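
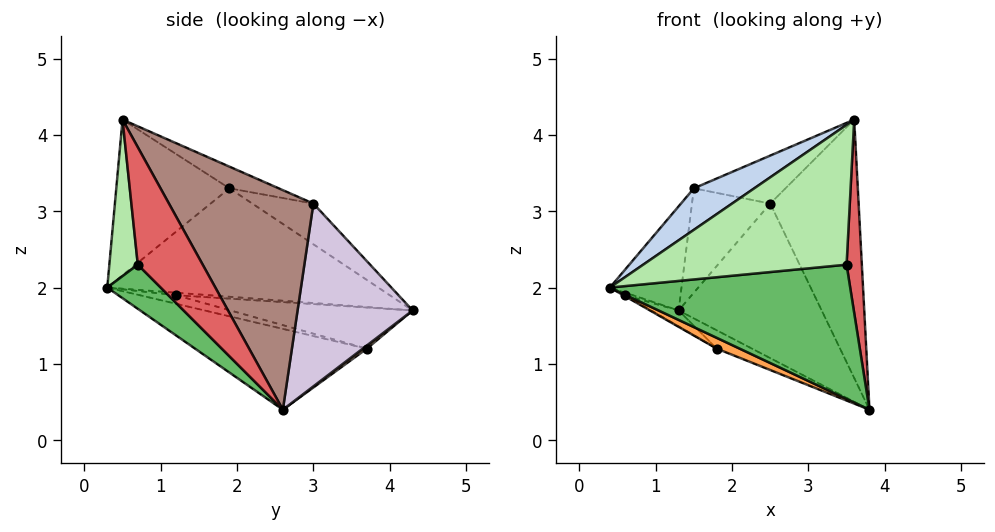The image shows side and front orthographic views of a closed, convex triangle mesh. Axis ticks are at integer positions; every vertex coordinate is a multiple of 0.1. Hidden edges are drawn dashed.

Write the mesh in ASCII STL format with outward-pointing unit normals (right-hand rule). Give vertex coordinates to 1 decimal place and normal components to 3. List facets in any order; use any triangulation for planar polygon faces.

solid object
 facet normal -0.863 0.228 0.450
  outer loop
   vertex 1.5 1.9 3.3
   vertex 1.3 4.3 1.7
   vertex 0.4 0.3 2.0
  endloop
 endfacet
 facet normal -0.531 -0.284 0.798
  outer loop
   vertex 1.5 1.9 3.3
   vertex 0.4 0.3 2.0
   vertex 3.6 0.5 4.2
  endloop
 endfacet
 facet normal -0.396 -0.053 -0.917
  outer loop
   vertex 1.8 3.7 1.2
   vertex 3.8 2.6 0.4
   vertex 0.4 0.3 2.0
  endloop
 endfacet
 facet normal 0.079 0.676 -0.733
  outer loop
   vertex 1.8 3.7 1.2
   vertex 1.3 4.3 1.7
   vertex 3.8 2.6 0.4
  endloop
 endfacet
 facet normal 0.158 -0.711 -0.686
  outer loop
   vertex 3.5 0.7 2.3
   vertex 0.4 0.3 2.0
   vertex 3.8 2.6 0.4
  endloop
 endfacet
 facet normal 0.138 -0.984 -0.111
  outer loop
   vertex 3.5 0.7 2.3
   vertex 3.6 0.5 4.2
   vertex 0.4 0.3 2.0
  endloop
 endfacet
 facet normal 0.971 -0.228 -0.075
  outer loop
   vertex 3.5 0.7 2.3
   vertex 3.8 2.6 0.4
   vertex 3.6 0.5 4.2
  endloop
 endfacet
 facet normal -0.383 0.490 0.783
  outer loop
   vertex 2.5 3.0 3.1
   vertex 1.3 4.3 1.7
   vertex 1.5 1.9 3.3
  endloop
 endfacet
 facet normal -0.177 0.330 0.927
  outer loop
   vertex 2.5 3.0 3.1
   vertex 1.5 1.9 3.3
   vertex 3.6 0.5 4.2
  endloop
 endfacet
 facet normal 0.616 0.766 0.183
  outer loop
   vertex 2.5 3.0 3.1
   vertex 3.8 2.6 0.4
   vertex 1.3 4.3 1.7
  endloop
 endfacet
 facet normal 0.809 0.495 0.316
  outer loop
   vertex 2.5 3.0 3.1
   vertex 3.6 0.5 4.2
   vertex 3.8 2.6 0.4
  endloop
 endfacet
 facet normal -0.972 0.224 0.075
  outer loop
   vertex 0.6 1.2 1.9
   vertex 0.4 0.3 2.0
   vertex 1.3 4.3 1.7
  endloop
 endfacet
 facet normal -0.548 0.029 -0.836
  outer loop
   vertex 0.6 1.2 1.9
   vertex 1.8 3.7 1.2
   vertex 0.4 0.3 2.0
  endloop
 endfacet
 facet normal -0.644 0.096 -0.759
  outer loop
   vertex 0.6 1.2 1.9
   vertex 1.3 4.3 1.7
   vertex 1.8 3.7 1.2
  endloop
 endfacet
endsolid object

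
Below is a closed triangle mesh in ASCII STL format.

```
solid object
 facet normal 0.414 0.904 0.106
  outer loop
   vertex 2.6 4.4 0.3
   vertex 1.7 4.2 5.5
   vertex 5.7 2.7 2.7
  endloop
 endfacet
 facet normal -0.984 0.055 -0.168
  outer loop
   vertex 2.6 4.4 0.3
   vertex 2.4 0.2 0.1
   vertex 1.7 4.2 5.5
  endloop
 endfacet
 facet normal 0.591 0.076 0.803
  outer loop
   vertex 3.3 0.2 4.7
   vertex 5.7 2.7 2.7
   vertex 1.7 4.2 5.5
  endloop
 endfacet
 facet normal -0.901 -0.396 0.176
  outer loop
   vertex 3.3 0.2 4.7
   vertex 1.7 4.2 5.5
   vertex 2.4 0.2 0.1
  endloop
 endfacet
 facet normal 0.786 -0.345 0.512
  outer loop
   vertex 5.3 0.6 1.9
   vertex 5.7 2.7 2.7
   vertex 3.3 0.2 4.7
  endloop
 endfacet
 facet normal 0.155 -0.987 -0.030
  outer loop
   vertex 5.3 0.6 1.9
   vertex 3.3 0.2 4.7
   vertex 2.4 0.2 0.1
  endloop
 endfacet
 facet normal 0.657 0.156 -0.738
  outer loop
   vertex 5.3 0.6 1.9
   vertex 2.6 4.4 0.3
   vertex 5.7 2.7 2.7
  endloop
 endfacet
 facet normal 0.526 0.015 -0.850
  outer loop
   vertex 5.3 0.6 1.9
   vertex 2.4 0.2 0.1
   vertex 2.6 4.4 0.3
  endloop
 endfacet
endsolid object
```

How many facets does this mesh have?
8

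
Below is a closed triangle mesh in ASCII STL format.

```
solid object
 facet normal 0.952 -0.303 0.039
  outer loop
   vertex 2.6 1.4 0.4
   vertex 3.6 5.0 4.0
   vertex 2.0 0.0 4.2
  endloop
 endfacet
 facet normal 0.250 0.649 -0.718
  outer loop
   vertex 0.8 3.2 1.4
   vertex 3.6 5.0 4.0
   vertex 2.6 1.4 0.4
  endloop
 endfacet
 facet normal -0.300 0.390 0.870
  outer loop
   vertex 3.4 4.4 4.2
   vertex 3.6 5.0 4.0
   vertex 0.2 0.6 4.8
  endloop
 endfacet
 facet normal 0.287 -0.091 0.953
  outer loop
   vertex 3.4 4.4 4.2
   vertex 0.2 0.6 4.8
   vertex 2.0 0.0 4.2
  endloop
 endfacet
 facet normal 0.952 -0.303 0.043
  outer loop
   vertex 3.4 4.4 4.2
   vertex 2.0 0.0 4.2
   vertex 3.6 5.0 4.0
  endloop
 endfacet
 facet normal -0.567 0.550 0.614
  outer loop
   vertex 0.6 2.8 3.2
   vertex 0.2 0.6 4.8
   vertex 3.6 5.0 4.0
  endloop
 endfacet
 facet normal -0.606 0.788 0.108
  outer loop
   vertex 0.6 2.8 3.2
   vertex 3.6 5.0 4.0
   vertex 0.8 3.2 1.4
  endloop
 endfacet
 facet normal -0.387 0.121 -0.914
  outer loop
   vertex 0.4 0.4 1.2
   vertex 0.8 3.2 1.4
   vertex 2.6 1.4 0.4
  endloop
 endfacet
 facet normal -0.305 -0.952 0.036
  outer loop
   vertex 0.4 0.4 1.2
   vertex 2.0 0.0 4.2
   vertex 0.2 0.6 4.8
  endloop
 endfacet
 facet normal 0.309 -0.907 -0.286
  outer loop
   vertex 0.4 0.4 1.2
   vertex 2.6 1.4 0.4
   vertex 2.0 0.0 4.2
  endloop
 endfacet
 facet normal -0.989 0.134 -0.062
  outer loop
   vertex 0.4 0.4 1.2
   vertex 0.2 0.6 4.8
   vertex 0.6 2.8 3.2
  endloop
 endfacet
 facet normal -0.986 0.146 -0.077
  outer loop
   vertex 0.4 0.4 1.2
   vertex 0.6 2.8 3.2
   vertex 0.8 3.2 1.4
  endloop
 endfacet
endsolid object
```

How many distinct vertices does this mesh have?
8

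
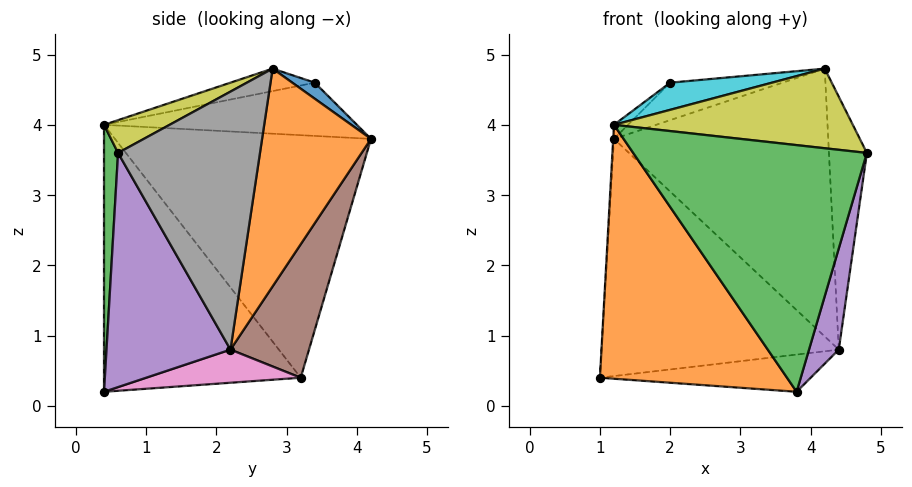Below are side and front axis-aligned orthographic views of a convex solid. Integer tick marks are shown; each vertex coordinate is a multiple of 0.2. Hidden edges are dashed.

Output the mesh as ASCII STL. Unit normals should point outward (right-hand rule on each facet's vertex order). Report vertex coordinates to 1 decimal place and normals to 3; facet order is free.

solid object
 facet normal -0.998 0.003 0.058
  outer loop
   vertex 1.2 4.2 3.8
   vertex 1.0 3.2 0.4
   vertex 1.2 0.4 4.0
  endloop
 endfacet
 facet normal -0.649 -0.617 -0.444
  outer loop
   vertex 3.8 0.4 0.2
   vertex 1.2 0.4 4.0
   vertex 1.0 3.2 0.4
  endloop
 endfacet
 facet normal 0.060 -0.997 0.041
  outer loop
   vertex 3.8 0.4 0.2
   vertex 4.8 0.6 3.6
   vertex 1.2 0.4 4.0
  endloop
 endfacet
 facet normal -0.687 0.038 0.725
  outer loop
   vertex 2.0 3.4 4.6
   vertex 1.2 4.2 3.8
   vertex 1.2 0.4 4.0
  endloop
 endfacet
 facet normal 0.938 -0.225 -0.263
  outer loop
   vertex 4.4 2.2 0.8
   vertex 4.8 0.6 3.6
   vertex 3.8 0.4 0.2
  endloop
 endfacet
 facet normal 0.301 0.910 -0.285
  outer loop
   vertex 4.4 2.2 0.8
   vertex 1.0 3.2 0.4
   vertex 1.2 4.2 3.8
  endloop
 endfacet
 facet normal 0.186 0.254 -0.949
  outer loop
   vertex 4.4 2.2 0.8
   vertex 3.8 0.4 0.2
   vertex 1.0 3.2 0.4
  endloop
 endfacet
 facet normal 0.966 0.258 0.010
  outer loop
   vertex 4.2 2.8 4.8
   vertex 4.8 0.6 3.6
   vertex 4.4 2.2 0.8
  endloop
 endfacet
 facet normal 0.123 -0.449 0.885
  outer loop
   vertex 4.2 2.8 4.8
   vertex 1.2 0.4 4.0
   vertex 4.8 0.6 3.6
  endloop
 endfacet
 facet normal -0.133 -0.160 0.978
  outer loop
   vertex 4.2 2.8 4.8
   vertex 2.0 3.4 4.6
   vertex 1.2 0.4 4.0
  endloop
 endfacet
 facet normal 0.154 0.772 0.617
  outer loop
   vertex 4.2 2.8 4.8
   vertex 1.2 4.2 3.8
   vertex 2.0 3.4 4.6
  endloop
 endfacet
 facet normal 0.450 0.886 -0.110
  outer loop
   vertex 4.2 2.8 4.8
   vertex 4.4 2.2 0.8
   vertex 1.2 4.2 3.8
  endloop
 endfacet
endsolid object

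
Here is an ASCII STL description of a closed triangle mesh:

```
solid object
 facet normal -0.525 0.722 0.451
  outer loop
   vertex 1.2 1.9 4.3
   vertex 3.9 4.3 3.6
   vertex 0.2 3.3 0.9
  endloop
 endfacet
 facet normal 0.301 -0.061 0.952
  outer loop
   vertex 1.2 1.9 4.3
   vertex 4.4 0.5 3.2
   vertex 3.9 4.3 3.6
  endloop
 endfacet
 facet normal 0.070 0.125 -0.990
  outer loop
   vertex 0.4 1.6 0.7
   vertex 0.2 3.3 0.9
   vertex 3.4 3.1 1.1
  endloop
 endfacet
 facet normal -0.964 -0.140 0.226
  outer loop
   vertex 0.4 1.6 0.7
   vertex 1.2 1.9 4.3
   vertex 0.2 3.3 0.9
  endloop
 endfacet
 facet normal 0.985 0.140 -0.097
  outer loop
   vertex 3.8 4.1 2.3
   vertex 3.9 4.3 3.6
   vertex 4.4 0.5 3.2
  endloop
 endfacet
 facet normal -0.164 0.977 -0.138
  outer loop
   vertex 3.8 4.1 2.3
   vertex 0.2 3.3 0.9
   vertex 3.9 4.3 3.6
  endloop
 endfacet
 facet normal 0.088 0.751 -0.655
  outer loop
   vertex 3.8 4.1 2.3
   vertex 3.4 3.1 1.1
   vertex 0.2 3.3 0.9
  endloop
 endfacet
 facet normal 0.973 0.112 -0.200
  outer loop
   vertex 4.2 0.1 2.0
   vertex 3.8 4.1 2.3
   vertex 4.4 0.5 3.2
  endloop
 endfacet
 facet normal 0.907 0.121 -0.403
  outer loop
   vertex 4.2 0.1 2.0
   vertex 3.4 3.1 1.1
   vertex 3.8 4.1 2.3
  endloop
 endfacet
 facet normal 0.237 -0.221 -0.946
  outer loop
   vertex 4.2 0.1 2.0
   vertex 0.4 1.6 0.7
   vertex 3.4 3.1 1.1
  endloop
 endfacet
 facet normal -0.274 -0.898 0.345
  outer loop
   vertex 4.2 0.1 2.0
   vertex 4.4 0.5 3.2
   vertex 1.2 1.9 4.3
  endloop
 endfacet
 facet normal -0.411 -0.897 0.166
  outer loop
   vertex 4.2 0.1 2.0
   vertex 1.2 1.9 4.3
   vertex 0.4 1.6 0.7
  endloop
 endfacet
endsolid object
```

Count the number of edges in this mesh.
18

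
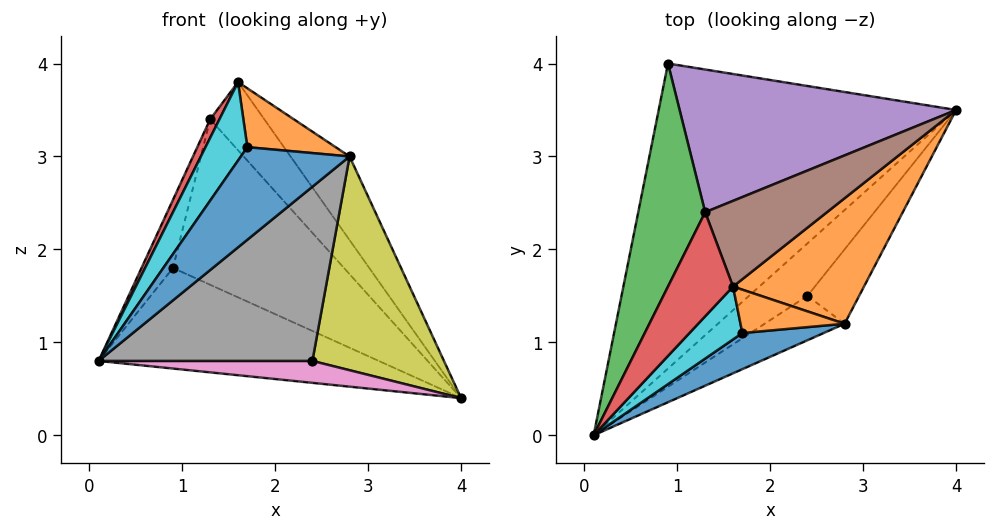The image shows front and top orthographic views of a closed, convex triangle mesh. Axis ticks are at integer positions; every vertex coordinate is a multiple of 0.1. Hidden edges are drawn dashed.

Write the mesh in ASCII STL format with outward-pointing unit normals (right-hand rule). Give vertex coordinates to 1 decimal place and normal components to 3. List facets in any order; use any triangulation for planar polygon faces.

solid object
 facet normal -0.354 0.293 -0.888
  outer loop
   vertex 0.9 4.0 1.8
   vertex 4.0 3.5 0.4
   vertex 0.1 0.0 0.8
  endloop
 endfacet
 facet normal 0.595 0.446 0.669
  outer loop
   vertex 2.8 1.2 3.0
   vertex 4.0 3.5 0.4
   vertex 1.6 1.6 3.8
  endloop
 endfacet
 facet normal -0.936 0.103 0.337
  outer loop
   vertex 1.3 2.4 3.4
   vertex 0.9 4.0 1.8
   vertex 0.1 0.0 0.8
  endloop
 endfacet
 facet normal -0.872 -0.086 0.482
  outer loop
   vertex 1.3 2.4 3.4
   vertex 0.1 0.0 0.8
   vertex 1.6 1.6 3.8
  endloop
 endfacet
 facet normal 0.385 0.699 0.603
  outer loop
   vertex 1.3 2.4 3.4
   vertex 4.0 3.5 0.4
   vertex 0.9 4.0 1.8
  endloop
 endfacet
 facet normal 0.525 0.530 0.666
  outer loop
   vertex 1.3 2.4 3.4
   vertex 1.6 1.6 3.8
   vertex 4.0 3.5 0.4
  endloop
 endfacet
 facet normal 0.244 -0.374 -0.895
  outer loop
   vertex 2.4 1.5 0.8
   vertex 0.1 0.0 0.8
   vertex 4.0 3.5 0.4
  endloop
 endfacet
 facet normal 0.534 -0.819 -0.209
  outer loop
   vertex 2.4 1.5 0.8
   vertex 2.8 1.2 3.0
   vertex 0.1 0.0 0.8
  endloop
 endfacet
 facet normal 0.739 -0.636 -0.221
  outer loop
   vertex 2.4 1.5 0.8
   vertex 4.0 3.5 0.4
   vertex 2.8 1.2 3.0
  endloop
 endfacet
 facet normal -0.227 -0.808 0.544
  outer loop
   vertex 1.7 1.1 3.1
   vertex 1.6 1.6 3.8
   vertex 0.1 0.0 0.8
  endloop
 endfacet
 facet normal 0.117 -0.925 0.361
  outer loop
   vertex 1.7 1.1 3.1
   vertex 0.1 0.0 0.8
   vertex 2.8 1.2 3.0
  endloop
 endfacet
 facet normal 0.126 -0.799 0.588
  outer loop
   vertex 1.7 1.1 3.1
   vertex 2.8 1.2 3.0
   vertex 1.6 1.6 3.8
  endloop
 endfacet
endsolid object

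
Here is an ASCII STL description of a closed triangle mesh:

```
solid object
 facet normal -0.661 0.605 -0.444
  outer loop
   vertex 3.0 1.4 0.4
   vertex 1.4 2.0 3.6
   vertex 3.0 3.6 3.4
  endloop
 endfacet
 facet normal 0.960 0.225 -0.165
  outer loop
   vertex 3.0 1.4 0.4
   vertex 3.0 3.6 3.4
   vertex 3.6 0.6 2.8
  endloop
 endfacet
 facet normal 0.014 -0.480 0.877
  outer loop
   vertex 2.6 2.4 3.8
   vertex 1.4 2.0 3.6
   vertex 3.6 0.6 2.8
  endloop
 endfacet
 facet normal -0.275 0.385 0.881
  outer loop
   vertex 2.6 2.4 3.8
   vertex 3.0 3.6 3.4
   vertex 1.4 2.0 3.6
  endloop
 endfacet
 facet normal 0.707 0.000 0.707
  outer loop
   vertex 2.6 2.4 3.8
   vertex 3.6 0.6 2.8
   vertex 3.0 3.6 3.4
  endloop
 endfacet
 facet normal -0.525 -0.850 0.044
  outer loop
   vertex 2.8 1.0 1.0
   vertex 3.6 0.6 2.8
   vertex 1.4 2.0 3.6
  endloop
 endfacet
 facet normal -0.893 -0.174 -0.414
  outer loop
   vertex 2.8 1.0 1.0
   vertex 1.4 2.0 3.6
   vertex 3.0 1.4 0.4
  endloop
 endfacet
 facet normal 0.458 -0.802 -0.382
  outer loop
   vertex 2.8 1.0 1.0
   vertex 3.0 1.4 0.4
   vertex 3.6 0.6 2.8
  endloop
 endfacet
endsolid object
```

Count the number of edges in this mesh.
12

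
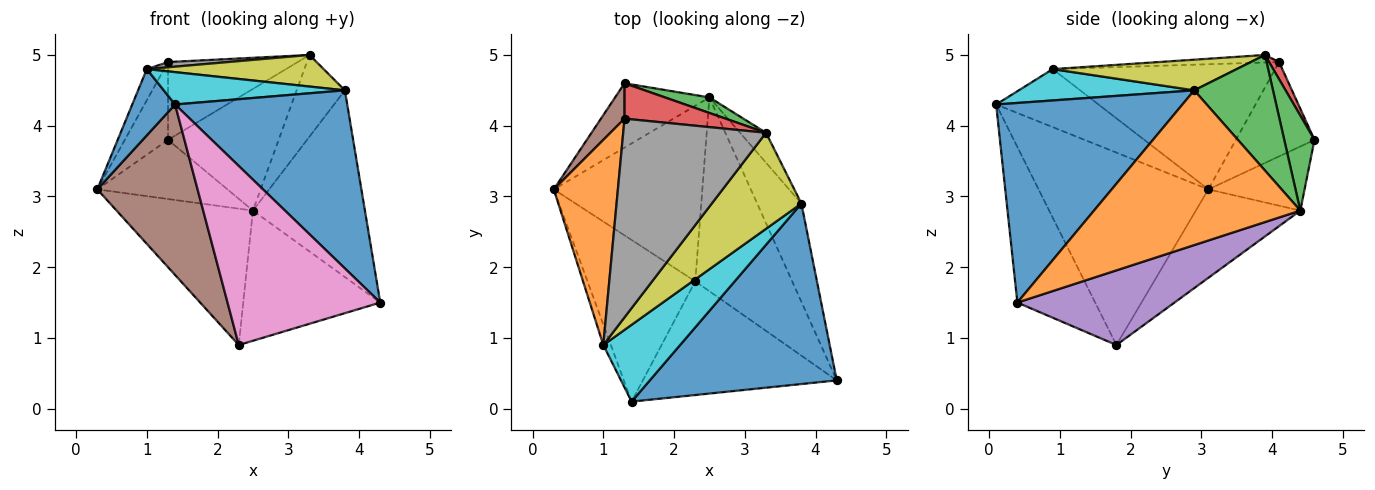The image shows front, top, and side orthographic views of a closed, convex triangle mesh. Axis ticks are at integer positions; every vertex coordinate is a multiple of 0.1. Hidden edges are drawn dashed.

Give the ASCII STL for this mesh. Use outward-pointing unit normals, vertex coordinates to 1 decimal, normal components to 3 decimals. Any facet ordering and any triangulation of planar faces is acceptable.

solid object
 facet normal 0.605 -0.559 0.567
  outer loop
   vertex 3.8 2.9 4.5
   vertex 1.4 0.1 4.3
   vertex 4.3 0.4 1.5
  endloop
 endfacet
 facet normal 0.852 0.463 -0.244
  outer loop
   vertex 3.8 2.9 4.5
   vertex 4.3 0.4 1.5
   vertex 2.5 4.4 2.8
  endloop
 endfacet
 facet normal 0.838 0.513 -0.188
  outer loop
   vertex 3.8 2.9 4.5
   vertex 2.5 4.4 2.8
   vertex 3.3 3.9 5.0
  endloop
 endfacet
 facet normal -0.425 0.555 -0.715
  outer loop
   vertex 2.3 1.8 0.9
   vertex 0.3 3.1 3.1
   vertex 2.5 4.4 2.8
  endloop
 endfacet
 facet normal 0.539 0.470 -0.699
  outer loop
   vertex 2.3 1.8 0.9
   vertex 2.5 4.4 2.8
   vertex 4.3 0.4 1.5
  endloop
 endfacet
 facet normal -0.776 -0.458 -0.434
  outer loop
   vertex 2.3 1.8 0.9
   vertex 1.4 0.1 4.3
   vertex 0.3 3.1 3.1
  endloop
 endfacet
 facet normal -0.395 -0.776 -0.492
  outer loop
   vertex 2.3 1.8 0.9
   vertex 4.3 0.4 1.5
   vertex 1.4 0.1 4.3
  endloop
 endfacet
 facet normal -0.053 -0.026 0.998
  outer loop
   vertex 1.0 0.9 4.8
   vertex 3.3 3.9 5.0
   vertex 1.3 4.1 4.9
  endloop
 endfacet
 facet normal 0.309 -0.297 0.903
  outer loop
   vertex 1.0 0.9 4.8
   vertex 3.8 2.9 4.5
   vertex 3.3 3.9 5.0
  endloop
 endfacet
 facet normal 0.352 -0.363 0.863
  outer loop
   vertex 1.0 0.9 4.8
   vertex 1.4 0.1 4.3
   vertex 3.8 2.9 4.5
  endloop
 endfacet
 facet normal -0.916 -0.383 -0.119
  outer loop
   vertex 1.0 0.9 4.8
   vertex 0.3 3.1 3.1
   vertex 1.4 0.1 4.3
  endloop
 endfacet
 facet normal -0.888 0.069 0.455
  outer loop
   vertex 1.0 0.9 4.8
   vertex 1.3 4.1 4.9
   vertex 0.3 3.1 3.1
  endloop
 endfacet
 facet normal 0.262 0.957 0.122
  outer loop
   vertex 1.3 4.6 3.8
   vertex 3.3 3.9 5.0
   vertex 2.5 4.4 2.8
  endloop
 endfacet
 facet normal 0.070 0.908 0.413
  outer loop
   vertex 1.3 4.6 3.8
   vertex 1.3 4.1 4.9
   vertex 3.3 3.9 5.0
  endloop
 endfacet
 facet normal -0.448 0.605 -0.658
  outer loop
   vertex 1.3 4.6 3.8
   vertex 2.5 4.4 2.8
   vertex 0.3 3.1 3.1
  endloop
 endfacet
 facet normal -0.856 0.471 0.214
  outer loop
   vertex 1.3 4.6 3.8
   vertex 0.3 3.1 3.1
   vertex 1.3 4.1 4.9
  endloop
 endfacet
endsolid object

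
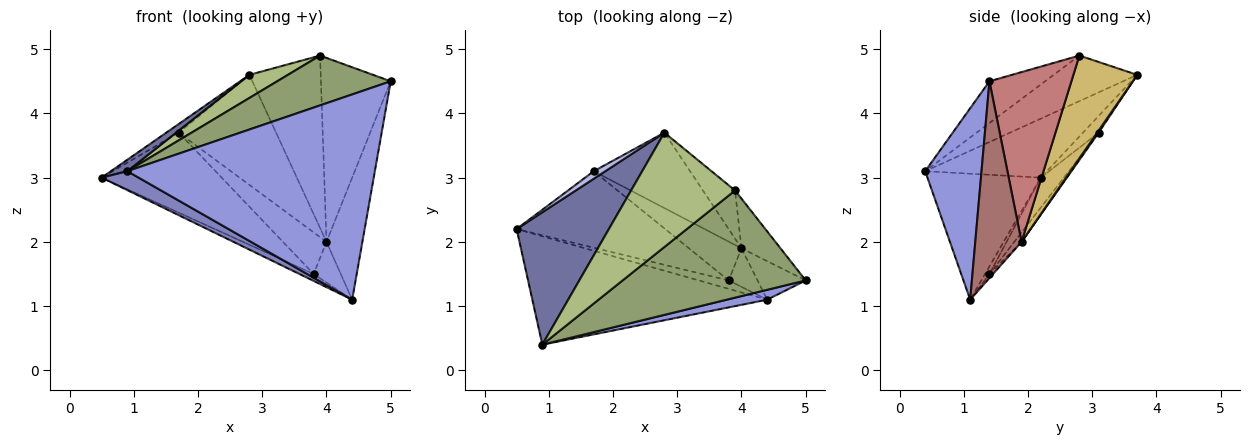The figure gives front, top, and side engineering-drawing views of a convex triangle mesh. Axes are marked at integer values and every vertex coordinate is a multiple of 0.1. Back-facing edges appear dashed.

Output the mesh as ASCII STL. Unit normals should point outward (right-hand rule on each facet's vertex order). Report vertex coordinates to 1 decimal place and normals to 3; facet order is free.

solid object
 facet normal -0.537 -0.073 0.840
  outer loop
   vertex 0.9 0.4 3.1
   vertex 2.8 3.7 4.6
   vertex 0.5 2.2 3.0
  endloop
 endfacet
 facet normal -0.467 -0.152 -0.871
  outer loop
   vertex 0.9 0.4 3.1
   vertex 0.5 2.2 3.0
   vertex 4.4 1.1 1.1
  endloop
 endfacet
 facet normal 0.222 -0.974 0.047
  outer loop
   vertex 0.9 0.4 3.1
   vertex 4.4 1.1 1.1
   vertex 5.0 1.4 4.5
  endloop
 endfacet
 facet normal -0.688 0.547 0.476
  outer loop
   vertex 1.7 3.1 3.7
   vertex 0.5 2.2 3.0
   vertex 2.8 3.7 4.6
  endloop
 endfacet
 facet normal -0.203 -0.413 0.888
  outer loop
   vertex 3.9 2.8 4.9
   vertex 0.9 0.4 3.1
   vertex 5.0 1.4 4.5
  endloop
 endfacet
 facet normal -0.395 -0.182 0.901
  outer loop
   vertex 3.9 2.8 4.9
   vertex 2.8 3.7 4.6
   vertex 0.9 0.4 3.1
  endloop
 endfacet
 facet normal -0.193 0.624 -0.757
  outer loop
   vertex 3.8 1.4 1.5
   vertex 4.4 1.1 1.1
   vertex 0.5 2.2 3.0
  endloop
 endfacet
 facet normal -0.138 0.716 -0.685
  outer loop
   vertex 3.8 1.4 1.5
   vertex 0.5 2.2 3.0
   vertex 1.7 3.1 3.7
  endloop
 endfacet
 facet normal 0.013 0.825 -0.565
  outer loop
   vertex 4.0 1.9 2.0
   vertex 1.7 3.1 3.7
   vertex 2.8 3.7 4.6
  endloop
 endfacet
 facet normal 0.653 0.730 -0.204
  outer loop
   vertex 4.0 1.9 2.0
   vertex 2.8 3.7 4.6
   vertex 3.9 2.8 4.9
  endloop
 endfacet
 facet normal -0.095 0.723 -0.685
  outer loop
   vertex 4.0 1.9 2.0
   vertex 4.4 1.1 1.1
   vertex 3.8 1.4 1.5
  endloop
 endfacet
 facet normal -0.122 0.726 -0.677
  outer loop
   vertex 4.0 1.9 2.0
   vertex 3.8 1.4 1.5
   vertex 1.7 3.1 3.7
  endloop
 endfacet
 facet normal 0.776 0.602 -0.190
  outer loop
   vertex 4.0 1.9 2.0
   vertex 5.0 1.4 4.5
   vertex 4.4 1.1 1.1
  endloop
 endfacet
 facet normal 0.750 0.639 -0.172
  outer loop
   vertex 4.0 1.9 2.0
   vertex 3.9 2.8 4.9
   vertex 5.0 1.4 4.5
  endloop
 endfacet
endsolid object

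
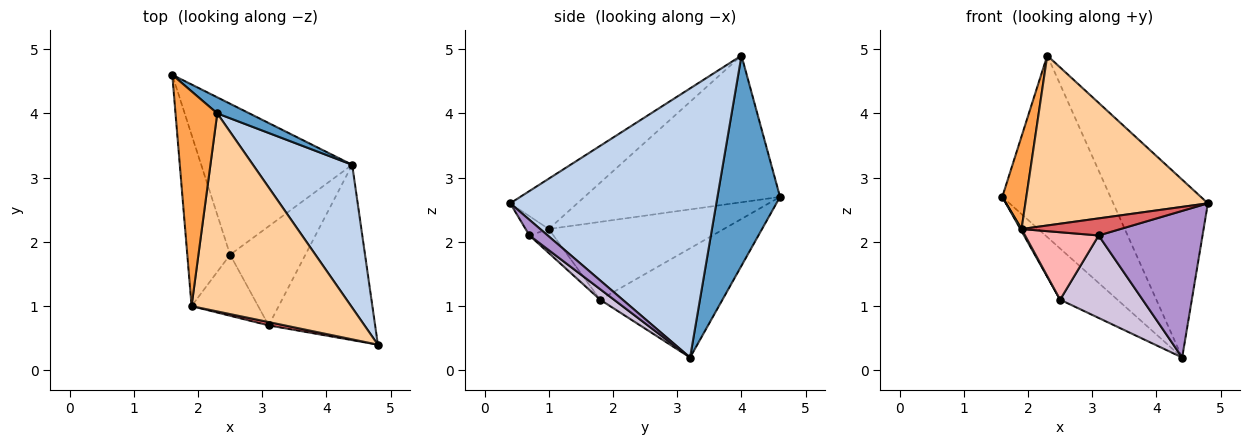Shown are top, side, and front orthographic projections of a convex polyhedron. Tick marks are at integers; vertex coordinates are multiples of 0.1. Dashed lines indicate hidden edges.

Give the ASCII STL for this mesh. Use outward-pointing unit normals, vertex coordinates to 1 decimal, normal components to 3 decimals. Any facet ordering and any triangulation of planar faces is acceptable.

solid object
 facet normal 0.500 0.863 0.076
  outer loop
   vertex 2.3 4.0 4.9
   vertex 4.4 3.2 0.2
   vertex 1.6 4.6 2.7
  endloop
 endfacet
 facet normal 0.862 0.395 0.318
  outer loop
   vertex 2.3 4.0 4.9
   vertex 4.8 0.4 2.6
   vertex 4.4 3.2 0.2
  endloop
 endfacet
 facet normal -0.955 -0.117 0.272
  outer loop
   vertex 1.9 1.0 2.2
   vertex 2.3 4.0 4.9
   vertex 1.6 4.6 2.7
  endloop
 endfacet
 facet normal -0.233 -0.633 0.738
  outer loop
   vertex 1.9 1.0 2.2
   vertex 4.8 0.4 2.6
   vertex 2.3 4.0 4.9
  endloop
 endfacet
 facet normal -0.565 0.265 -0.781
  outer loop
   vertex 2.5 1.8 1.1
   vertex 1.6 4.6 2.7
   vertex 4.4 3.2 0.2
  endloop
 endfacet
 facet normal -0.876 -0.006 -0.482
  outer loop
   vertex 2.5 1.8 1.1
   vertex 1.9 1.0 2.2
   vertex 1.6 4.6 2.7
  endloop
 endfacet
 facet normal -0.224 -0.957 0.186
  outer loop
   vertex 3.1 0.7 2.1
   vertex 4.8 0.4 2.6
   vertex 1.9 1.0 2.2
  endloop
 endfacet
 facet normal -0.235 -0.721 -0.652
  outer loop
   vertex 3.1 0.7 2.1
   vertex 1.9 1.0 2.2
   vertex 2.5 1.8 1.1
  endloop
 endfacet
 facet normal 0.112 -0.637 -0.762
  outer loop
   vertex 3.1 0.7 2.1
   vertex 4.4 3.2 0.2
   vertex 4.8 0.4 2.6
  endloop
 endfacet
 facet normal 0.107 -0.636 -0.764
  outer loop
   vertex 3.1 0.7 2.1
   vertex 2.5 1.8 1.1
   vertex 4.4 3.2 0.2
  endloop
 endfacet
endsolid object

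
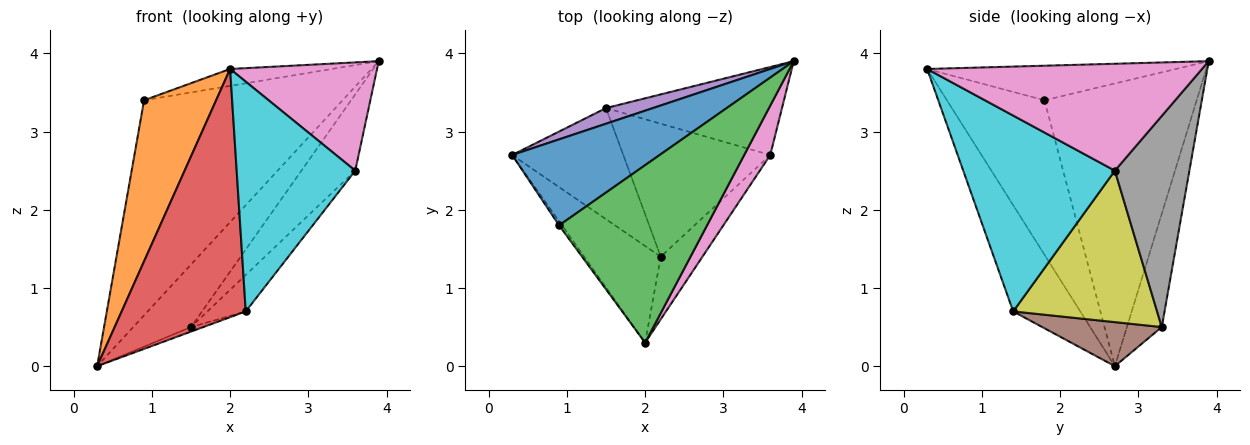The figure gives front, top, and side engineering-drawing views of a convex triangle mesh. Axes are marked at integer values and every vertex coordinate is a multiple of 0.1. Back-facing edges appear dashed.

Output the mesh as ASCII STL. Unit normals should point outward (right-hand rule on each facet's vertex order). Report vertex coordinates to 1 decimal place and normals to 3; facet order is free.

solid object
 facet normal -0.580 0.756 0.303
  outer loop
   vertex 0.9 1.8 3.4
   vertex 3.9 3.9 3.9
   vertex 0.3 2.7 0.0
  endloop
 endfacet
 facet normal -0.804 -0.594 -0.015
  outer loop
   vertex 0.9 1.8 3.4
   vertex 0.3 2.7 0.0
   vertex 2.0 0.3 3.8
  endloop
 endfacet
 facet normal -0.226 0.093 0.970
  outer loop
   vertex 0.9 1.8 3.4
   vertex 2.0 0.3 3.8
   vertex 3.9 3.9 3.9
  endloop
 endfacet
 facet normal -0.450 -0.832 -0.324
  outer loop
   vertex 2.2 1.4 0.7
   vertex 2.0 0.3 3.8
   vertex 0.3 2.7 0.0
  endloop
 endfacet
 facet normal -0.506 0.837 0.209
  outer loop
   vertex 1.5 3.3 0.5
   vertex 0.3 2.7 0.0
   vertex 3.9 3.9 3.9
  endloop
 endfacet
 facet normal 0.368 0.038 -0.929
  outer loop
   vertex 1.5 3.3 0.5
   vertex 2.2 1.4 0.7
   vertex 0.3 2.7 0.0
  endloop
 endfacet
 facet normal 0.862 -0.461 0.210
  outer loop
   vertex 3.6 2.7 2.5
   vertex 3.9 3.9 3.9
   vertex 2.0 0.3 3.8
  endloop
 endfacet
 facet normal 0.672 0.485 -0.560
  outer loop
   vertex 3.6 2.7 2.5
   vertex 1.5 3.3 0.5
   vertex 3.9 3.9 3.9
  endloop
 endfacet
 facet normal 0.705 0.188 -0.684
  outer loop
   vertex 3.6 2.7 2.5
   vertex 2.2 1.4 0.7
   vertex 1.5 3.3 0.5
  endloop
 endfacet
 facet normal 0.777 -0.608 -0.165
  outer loop
   vertex 3.6 2.7 2.5
   vertex 2.0 0.3 3.8
   vertex 2.2 1.4 0.7
  endloop
 endfacet
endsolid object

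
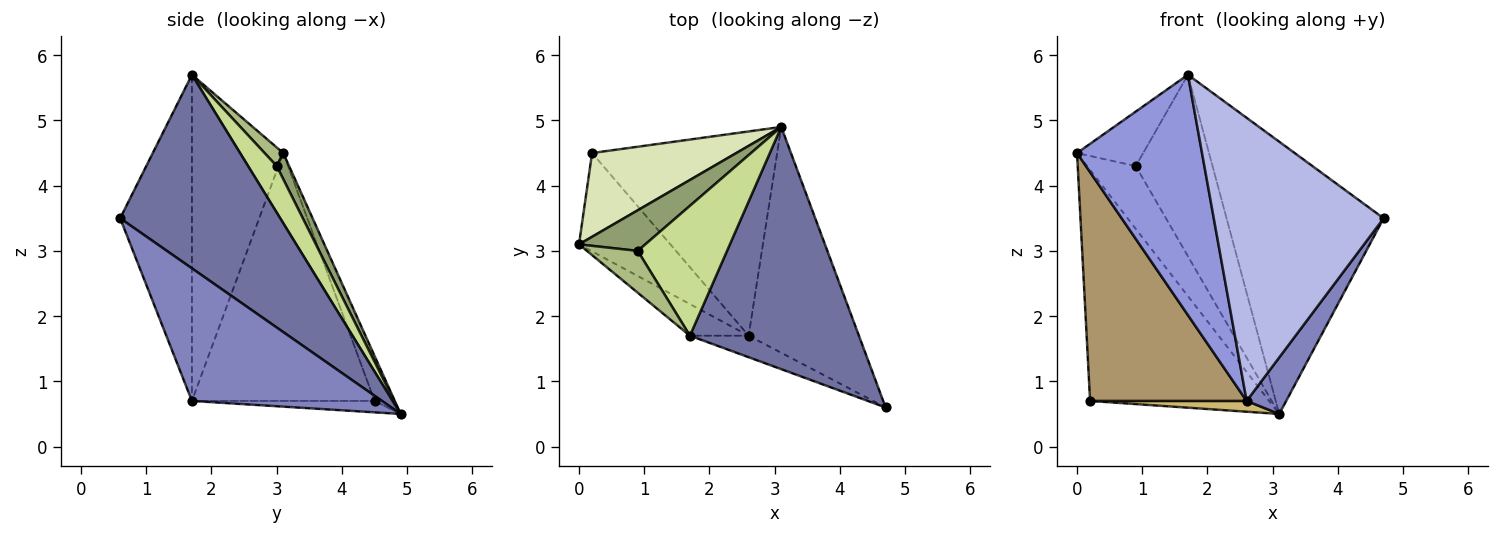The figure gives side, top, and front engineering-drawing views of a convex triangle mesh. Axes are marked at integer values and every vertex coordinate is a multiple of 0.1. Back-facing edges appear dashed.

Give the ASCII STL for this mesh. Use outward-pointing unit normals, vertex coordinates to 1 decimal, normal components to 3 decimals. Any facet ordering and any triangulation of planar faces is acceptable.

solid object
 facet normal 0.606 0.594 0.529
  outer loop
   vertex 1.7 1.7 5.7
   vertex 4.7 0.6 3.5
   vertex 3.1 4.9 0.5
  endloop
 endfacet
 facet normal 0.759 -0.158 -0.631
  outer loop
   vertex 2.6 1.7 0.7
   vertex 3.1 4.9 0.5
   vertex 4.7 0.6 3.5
  endloop
 endfacet
 facet normal -0.587 -0.803 -0.106
  outer loop
   vertex 2.6 1.7 0.7
   vertex 1.7 1.7 5.7
   vertex 0.0 3.1 4.5
  endloop
 endfacet
 facet normal -0.388 -0.919 -0.070
  outer loop
   vertex 2.6 1.7 0.7
   vertex 4.7 0.6 3.5
   vertex 1.7 1.7 5.7
  endloop
 endfacet
 facet normal 0.209 0.821 0.532
  outer loop
   vertex 0.9 3.0 4.3
   vertex 3.1 4.9 0.5
   vertex 0.0 3.1 4.5
  endloop
 endfacet
 facet normal 0.218 0.774 0.594
  outer loop
   vertex 0.9 3.0 4.3
   vertex 0.0 3.1 4.5
   vertex 1.7 1.7 5.7
  endloop
 endfacet
 facet normal 0.290 0.778 0.557
  outer loop
   vertex 0.9 3.0 4.3
   vertex 1.7 1.7 5.7
   vertex 3.1 4.9 0.5
  endloop
 endfacet
 facet normal -0.106 0.935 0.339
  outer loop
   vertex 0.2 4.5 0.7
   vertex 0.0 3.1 4.5
   vertex 3.1 4.9 0.5
  endloop
 endfacet
 facet normal -0.731 -0.627 -0.269
  outer loop
   vertex 0.2 4.5 0.7
   vertex 2.6 1.7 0.7
   vertex 0.0 3.1 4.5
  endloop
 endfacet
 facet normal -0.061 -0.053 -0.997
  outer loop
   vertex 0.2 4.5 0.7
   vertex 3.1 4.9 0.5
   vertex 2.6 1.7 0.7
  endloop
 endfacet
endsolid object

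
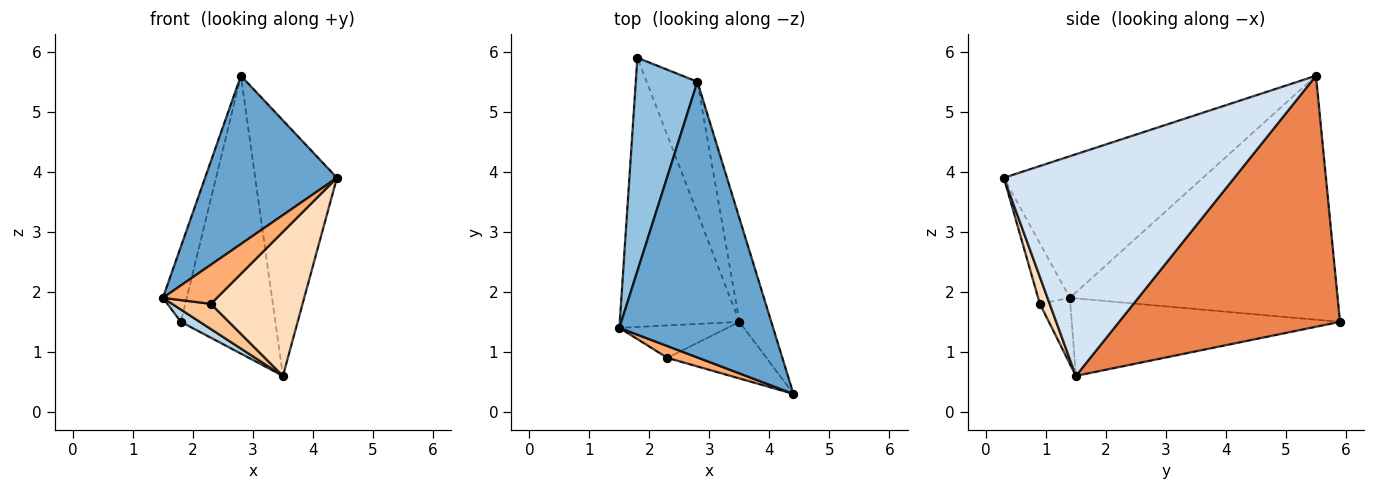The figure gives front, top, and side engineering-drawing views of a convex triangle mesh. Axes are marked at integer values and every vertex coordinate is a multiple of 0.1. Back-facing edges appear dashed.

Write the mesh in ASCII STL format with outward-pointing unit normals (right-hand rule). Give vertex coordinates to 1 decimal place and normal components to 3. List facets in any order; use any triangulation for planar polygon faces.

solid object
 facet normal -0.618 -0.410 0.671
  outer loop
   vertex 2.8 5.5 5.6
   vertex 1.5 1.4 1.9
   vertex 4.4 0.3 3.9
  endloop
 endfacet
 facet normal -0.966 0.086 0.244
  outer loop
   vertex 2.8 5.5 5.6
   vertex 1.8 5.9 1.5
   vertex 1.5 1.4 1.9
  endloop
 endfacet
 facet normal -0.543 -0.038 -0.839
  outer loop
   vertex 3.5 1.5 0.6
   vertex 1.5 1.4 1.9
   vertex 1.8 5.9 1.5
  endloop
 endfacet
 facet normal 0.934 0.331 -0.134
  outer loop
   vertex 3.5 1.5 0.6
   vertex 2.8 5.5 5.6
   vertex 4.4 0.3 3.9
  endloop
 endfacet
 facet normal 0.904 0.387 -0.183
  outer loop
   vertex 3.5 1.5 0.6
   vertex 1.8 5.9 1.5
   vertex 2.8 5.5 5.6
  endloop
 endfacet
 facet normal -0.490 -0.835 0.252
  outer loop
   vertex 2.3 0.9 1.8
   vertex 4.4 0.3 3.9
   vertex 1.5 1.4 1.9
  endloop
 endfacet
 facet normal -0.434 -0.553 -0.711
  outer loop
   vertex 2.3 0.9 1.8
   vertex 1.5 1.4 1.9
   vertex 3.5 1.5 0.6
  endloop
 endfacet
 facet normal 0.099 -0.926 -0.364
  outer loop
   vertex 2.3 0.9 1.8
   vertex 3.5 1.5 0.6
   vertex 4.4 0.3 3.9
  endloop
 endfacet
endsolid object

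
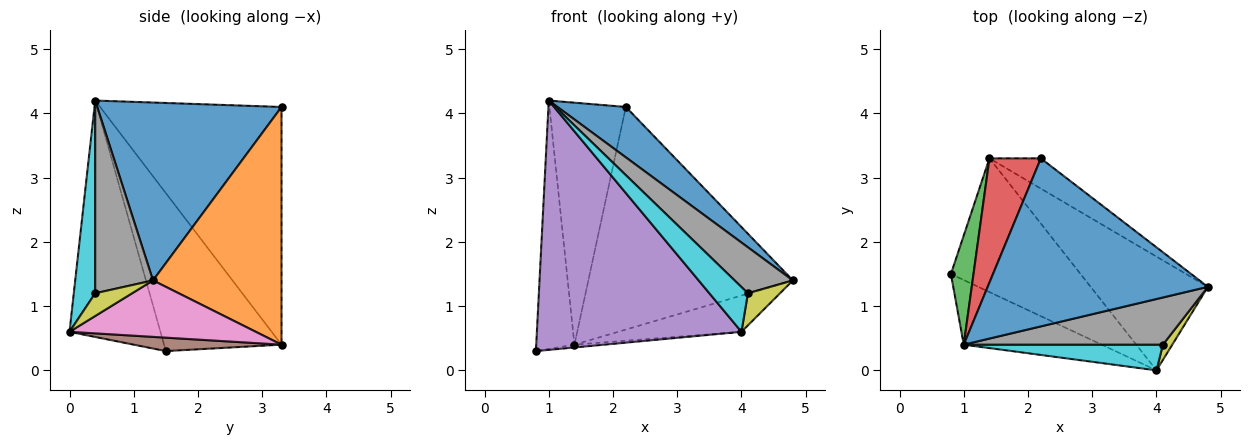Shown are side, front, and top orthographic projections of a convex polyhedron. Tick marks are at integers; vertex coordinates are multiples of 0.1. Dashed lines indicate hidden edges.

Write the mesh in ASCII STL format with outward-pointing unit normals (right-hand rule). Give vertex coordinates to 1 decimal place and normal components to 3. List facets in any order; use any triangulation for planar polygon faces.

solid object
 facet normal 0.612 -0.227 0.758
  outer loop
   vertex 1.0 0.4 4.2
   vertex 4.8 1.3 1.4
   vertex 2.2 3.3 4.1
  endloop
 endfacet
 facet normal 0.528 0.841 -0.114
  outer loop
   vertex 1.4 3.3 0.4
   vertex 2.2 3.3 4.1
   vertex 4.8 1.3 1.4
  endloop
 endfacet
 facet normal -0.942 0.307 0.135
  outer loop
   vertex 1.4 3.3 0.4
   vertex 0.8 1.5 0.3
   vertex 1.0 0.4 4.2
  endloop
 endfacet
 facet normal -0.904 0.381 0.195
  outer loop
   vertex 1.4 3.3 0.4
   vertex 1.0 0.4 4.2
   vertex 2.2 3.3 4.1
  endloop
 endfacet
 facet normal -0.395 -0.889 -0.231
  outer loop
   vertex 4.0 0.0 0.6
   vertex 1.0 0.4 4.2
   vertex 0.8 1.5 0.3
  endloop
 endfacet
 facet normal 0.103 0.021 -0.994
  outer loop
   vertex 4.0 0.0 0.6
   vertex 0.8 1.5 0.3
   vertex 1.4 3.3 0.4
  endloop
 endfacet
 facet normal 0.417 0.276 -0.866
  outer loop
   vertex 4.0 0.0 0.6
   vertex 1.4 3.3 0.4
   vertex 4.8 1.3 1.4
  endloop
 endfacet
 facet normal 0.570 -0.574 0.589
  outer loop
   vertex 4.1 0.4 1.2
   vertex 4.8 1.3 1.4
   vertex 1.0 0.4 4.2
  endloop
 endfacet
 facet normal 0.720 -0.626 0.298
  outer loop
   vertex 4.1 0.4 1.2
   vertex 4.0 0.0 0.6
   vertex 4.8 1.3 1.4
  endloop
 endfacet
 facet normal 0.434 -0.781 0.449
  outer loop
   vertex 4.1 0.4 1.2
   vertex 1.0 0.4 4.2
   vertex 4.0 0.0 0.6
  endloop
 endfacet
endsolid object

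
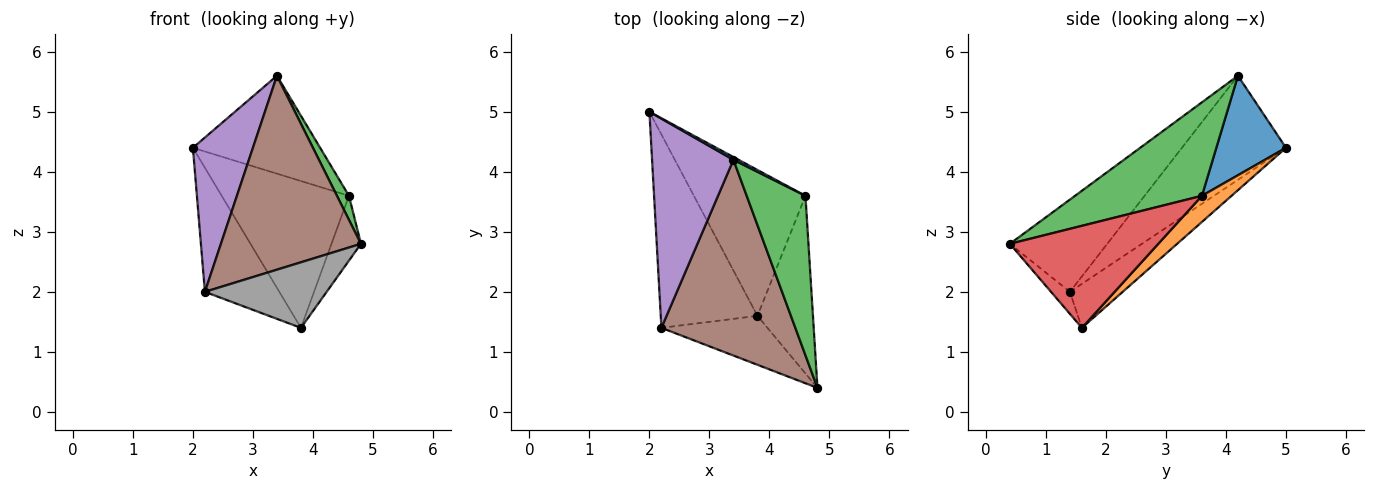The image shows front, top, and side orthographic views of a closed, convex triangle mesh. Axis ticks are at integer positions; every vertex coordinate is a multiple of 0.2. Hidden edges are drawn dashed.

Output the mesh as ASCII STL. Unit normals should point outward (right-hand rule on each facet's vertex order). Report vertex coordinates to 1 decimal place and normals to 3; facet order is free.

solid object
 facet normal 0.480 0.877 0.025
  outer loop
   vertex 4.6 3.6 3.6
   vertex 2.0 5.0 4.4
   vertex 3.4 4.2 5.6
  endloop
 endfacet
 facet normal 0.163 0.700 -0.695
  outer loop
   vertex 4.6 3.6 3.6
   vertex 3.8 1.6 1.4
   vertex 2.0 5.0 4.4
  endloop
 endfacet
 facet normal 0.844 -0.080 0.530
  outer loop
   vertex 4.6 3.6 3.6
   vertex 3.4 4.2 5.6
   vertex 4.8 0.4 2.8
  endloop
 endfacet
 facet normal 0.865 0.172 -0.471
  outer loop
   vertex 4.6 3.6 3.6
   vertex 4.8 0.4 2.8
   vertex 3.8 1.6 1.4
  endloop
 endfacet
 facet normal -0.717 -0.414 0.561
  outer loop
   vertex 2.2 1.4 2.0
   vertex 3.4 4.2 5.6
   vertex 2.0 5.0 4.4
  endloop
 endfacet
 facet normal -0.439 -0.632 0.638
  outer loop
   vertex 2.2 1.4 2.0
   vertex 4.8 0.4 2.8
   vertex 3.4 4.2 5.6
  endloop
 endfacet
 facet normal -0.358 0.504 -0.786
  outer loop
   vertex 2.2 1.4 2.0
   vertex 2.0 5.0 4.4
   vertex 3.8 1.6 1.4
  endloop
 endfacet
 facet normal -0.123 -0.795 -0.594
  outer loop
   vertex 2.2 1.4 2.0
   vertex 3.8 1.6 1.4
   vertex 4.8 0.4 2.8
  endloop
 endfacet
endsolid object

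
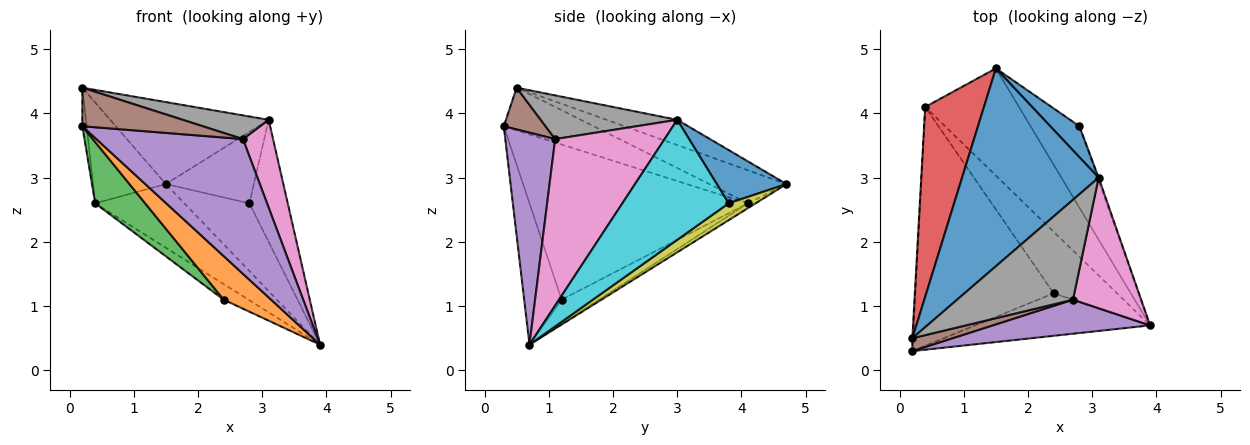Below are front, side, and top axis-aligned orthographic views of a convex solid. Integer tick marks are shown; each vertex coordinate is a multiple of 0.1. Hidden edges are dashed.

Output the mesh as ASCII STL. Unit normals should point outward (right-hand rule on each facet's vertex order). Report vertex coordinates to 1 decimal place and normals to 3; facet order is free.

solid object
 facet normal -0.168 0.377 0.911
  outer loop
   vertex 3.1 3.0 3.9
   vertex 1.5 4.7 2.9
   vertex 0.2 0.5 4.4
  endloop
 endfacet
 facet normal -0.044 0.510 -0.859
  outer loop
   vertex 0.4 4.1 2.6
   vertex 1.5 4.7 2.9
   vertex 3.9 0.7 0.4
  endloop
 endfacet
 facet normal -0.999 0.048 -0.016
  outer loop
   vertex 0.4 4.1 2.6
   vertex 0.2 0.3 3.8
   vertex 0.2 0.5 4.4
  endloop
 endfacet
 facet normal -0.445 0.420 0.791
  outer loop
   vertex 0.4 4.1 2.6
   vertex 0.2 0.5 4.4
   vertex 1.5 4.7 2.9
  endloop
 endfacet
 facet normal 0.313 -0.921 0.233
  outer loop
   vertex 2.7 1.1 3.6
   vertex 0.2 0.3 3.8
   vertex 3.9 0.7 0.4
  endloop
 endfacet
 facet normal 0.312 -0.901 0.300
  outer loop
   vertex 2.7 1.1 3.6
   vertex 0.2 0.5 4.4
   vertex 0.2 0.3 3.8
  endloop
 endfacet
 facet normal 0.897 -0.247 0.367
  outer loop
   vertex 2.7 1.1 3.6
   vertex 3.9 0.7 0.4
   vertex 3.1 3.0 3.9
  endloop
 endfacet
 facet normal 0.344 -0.217 0.913
  outer loop
   vertex 2.7 1.1 3.6
   vertex 3.1 3.0 3.9
   vertex 0.2 0.5 4.4
  endloop
 endfacet
 facet normal 0.257 0.618 -0.743
  outer loop
   vertex 2.8 3.8 2.6
   vertex 3.9 0.7 0.4
   vertex 1.5 4.7 2.9
  endloop
 endfacet
 facet normal 0.941 0.340 -0.008
  outer loop
   vertex 2.8 3.8 2.6
   vertex 3.1 3.0 3.9
   vertex 3.9 0.7 0.4
  endloop
 endfacet
 facet normal 0.588 0.742 0.321
  outer loop
   vertex 2.8 3.8 2.6
   vertex 1.5 4.7 2.9
   vertex 3.1 3.0 3.9
  endloop
 endfacet
 facet normal -0.492 -0.623 -0.608
  outer loop
   vertex 2.4 1.2 1.1
   vertex 3.9 0.7 0.4
   vertex 0.2 0.3 3.8
  endloop
 endfacet
 facet normal -0.736 -0.168 -0.656
  outer loop
   vertex 2.4 1.2 1.1
   vertex 0.2 0.3 3.8
   vertex 0.4 4.1 2.6
  endloop
 endfacet
 facet normal -0.347 0.231 -0.909
  outer loop
   vertex 2.4 1.2 1.1
   vertex 0.4 4.1 2.6
   vertex 3.9 0.7 0.4
  endloop
 endfacet
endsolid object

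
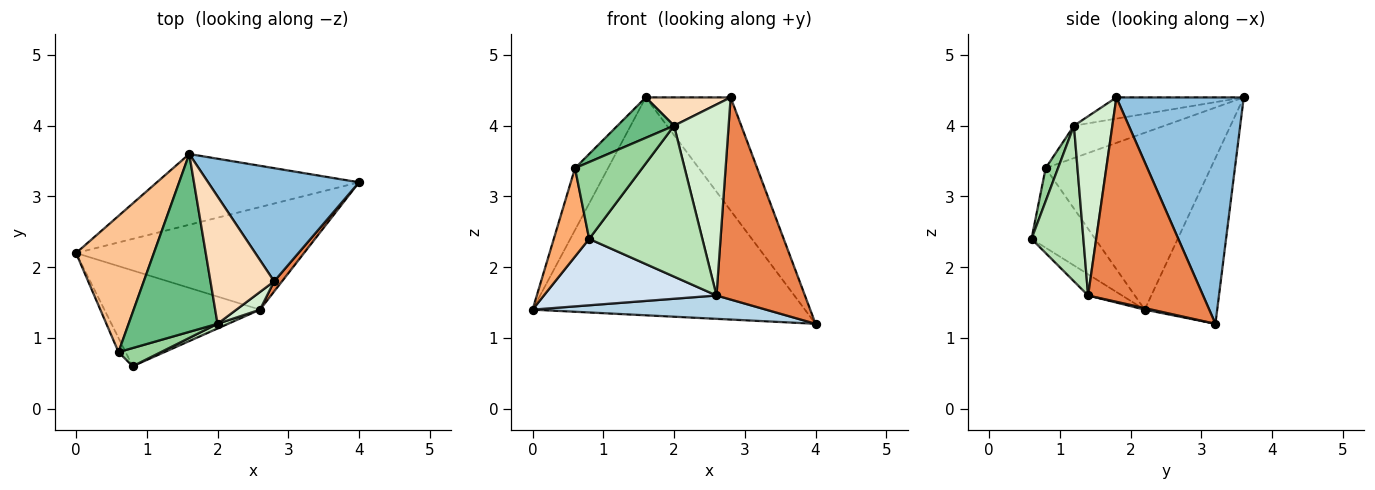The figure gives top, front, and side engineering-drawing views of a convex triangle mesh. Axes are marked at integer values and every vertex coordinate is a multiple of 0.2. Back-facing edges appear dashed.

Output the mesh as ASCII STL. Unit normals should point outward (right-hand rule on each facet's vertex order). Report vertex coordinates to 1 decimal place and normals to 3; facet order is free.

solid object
 facet normal -0.245 0.922 -0.299
  outer loop
   vertex 1.6 3.6 4.4
   vertex 4.0 3.2 1.2
   vertex 0.0 2.2 1.4
  endloop
 endfacet
 facet normal 0.728 0.485 0.485
  outer loop
   vertex 2.8 1.8 4.4
   vertex 4.0 3.2 1.2
   vertex 1.6 3.6 4.4
  endloop
 endfacet
 facet normal 0.007 -0.222 -0.975
  outer loop
   vertex 2.6 1.4 1.6
   vertex 0.0 2.2 1.4
   vertex 4.0 3.2 1.2
  endloop
 endfacet
 facet normal -0.111 -0.566 -0.817
  outer loop
   vertex 2.6 1.4 1.6
   vertex 0.8 0.6 2.4
   vertex 0.0 2.2 1.4
  endloop
 endfacet
 facet normal 0.792 -0.609 0.030
  outer loop
   vertex 2.6 1.4 1.6
   vertex 4.0 3.2 1.2
   vertex 2.8 1.8 4.4
  endloop
 endfacet
 facet normal -0.872 -0.484 -0.077
  outer loop
   vertex 0.6 0.8 3.4
   vertex 0.0 2.2 1.4
   vertex 0.8 0.6 2.4
  endloop
 endfacet
 facet normal -0.900 0.180 0.396
  outer loop
   vertex 0.6 0.8 3.4
   vertex 1.6 3.6 4.4
   vertex 0.0 2.2 1.4
  endloop
 endfacet
 facet normal -0.309 -0.206 0.928
  outer loop
   vertex 2.0 1.2 4.0
   vertex 2.8 1.8 4.4
   vertex 1.6 3.6 4.4
  endloop
 endfacet
 facet normal -0.334 -0.209 0.919
  outer loop
   vertex 2.0 1.2 4.0
   vertex 1.6 3.6 4.4
   vertex 0.6 0.8 3.4
  endloop
 endfacet
 facet normal 0.176 -0.958 0.227
  outer loop
   vertex 2.0 1.2 4.0
   vertex 0.6 0.8 3.4
   vertex 0.8 0.6 2.4
  endloop
 endfacet
 facet normal 0.416 -0.909 0.028
  outer loop
   vertex 2.0 1.2 4.0
   vertex 0.8 0.6 2.4
   vertex 2.6 1.4 1.6
  endloop
 endfacet
 facet normal 0.574 -0.815 0.076
  outer loop
   vertex 2.0 1.2 4.0
   vertex 2.6 1.4 1.6
   vertex 2.8 1.8 4.4
  endloop
 endfacet
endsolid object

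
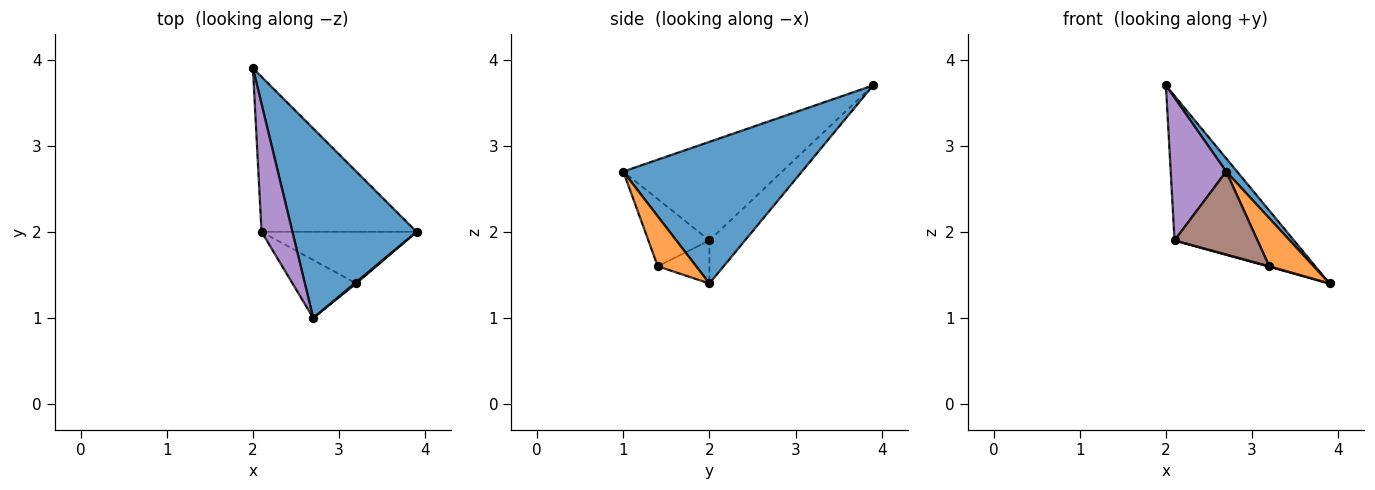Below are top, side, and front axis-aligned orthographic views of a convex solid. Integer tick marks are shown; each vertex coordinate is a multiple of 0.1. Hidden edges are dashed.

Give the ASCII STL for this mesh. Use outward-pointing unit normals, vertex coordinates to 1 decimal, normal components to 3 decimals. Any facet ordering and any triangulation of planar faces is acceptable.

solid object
 facet normal 0.751 -0.046 0.658
  outer loop
   vertex 2.7 1.0 2.7
   vertex 3.9 2.0 1.4
   vertex 2.0 3.9 3.7
  endloop
 endfacet
 facet normal 0.654 -0.756 0.023
  outer loop
   vertex 3.2 1.4 1.6
   vertex 3.9 2.0 1.4
   vertex 2.7 1.0 2.7
  endloop
 endfacet
 facet normal -0.199 0.668 -0.717
  outer loop
   vertex 2.1 2.0 1.9
   vertex 2.0 3.9 3.7
   vertex 3.9 2.0 1.4
  endloop
 endfacet
 facet normal -0.268 -0.009 -0.963
  outer loop
   vertex 2.1 2.0 1.9
   vertex 3.9 2.0 1.4
   vertex 3.2 1.4 1.6
  endloop
 endfacet
 facet normal -0.905 -0.316 0.284
  outer loop
   vertex 2.1 2.0 1.9
   vertex 2.7 1.0 2.7
   vertex 2.0 3.9 3.7
  endloop
 endfacet
 facet normal -0.517 -0.702 -0.490
  outer loop
   vertex 2.1 2.0 1.9
   vertex 3.2 1.4 1.6
   vertex 2.7 1.0 2.7
  endloop
 endfacet
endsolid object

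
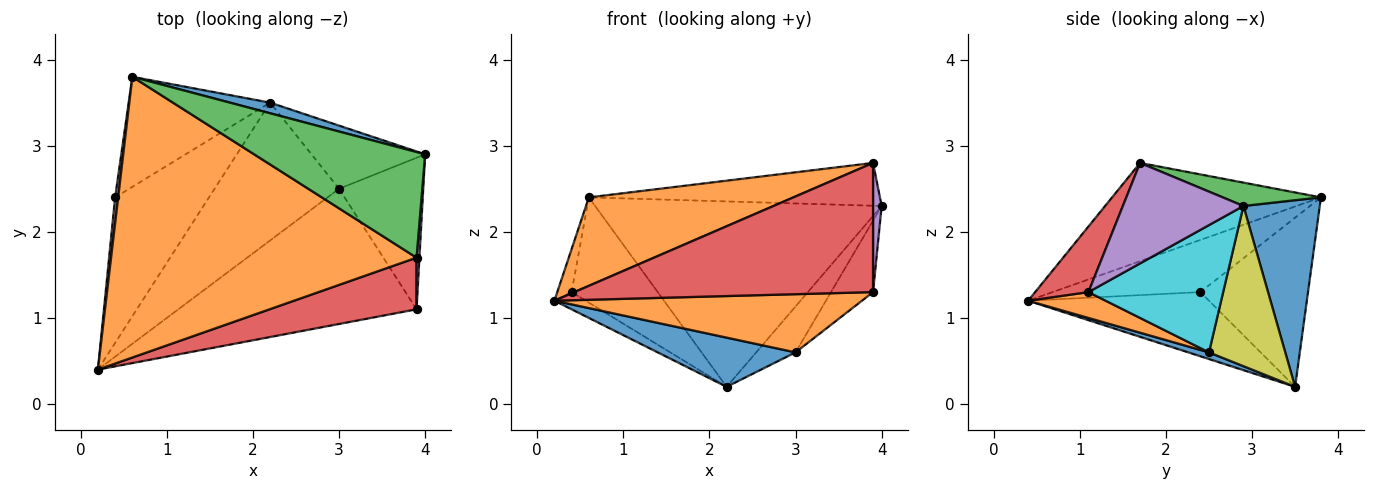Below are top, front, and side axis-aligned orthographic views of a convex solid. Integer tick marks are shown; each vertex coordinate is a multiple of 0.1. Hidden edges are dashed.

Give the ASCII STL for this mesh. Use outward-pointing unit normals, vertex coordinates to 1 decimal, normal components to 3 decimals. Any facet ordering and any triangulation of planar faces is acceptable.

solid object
 facet normal 0.257 0.965 0.055
  outer loop
   vertex 2.2 3.5 0.2
   vertex 0.6 3.8 2.4
   vertex 4.0 2.9 2.3
  endloop
 endfacet
 facet normal -0.293 -0.287 0.912
  outer loop
   vertex 3.9 1.7 2.8
   vertex 0.6 3.8 2.4
   vertex 0.2 0.4 1.2
  endloop
 endfacet
 facet normal 0.126 0.373 0.919
  outer loop
   vertex 3.9 1.7 2.8
   vertex 4.0 2.9 2.3
   vertex 0.6 3.8 2.4
  endloop
 endfacet
 facet normal 0.163 -0.916 0.366
  outer loop
   vertex 3.9 1.7 2.8
   vertex 0.2 0.4 1.2
   vertex 3.9 1.1 1.3
  endloop
 endfacet
 facet normal 0.997 -0.071 0.028
  outer loop
   vertex 3.9 1.7 2.8
   vertex 3.9 1.1 1.3
   vertex 4.0 2.9 2.3
  endloop
 endfacet
 facet normal -0.994 0.096 0.058
  outer loop
   vertex 0.4 2.4 1.3
   vertex 0.2 0.4 1.2
   vertex 0.6 3.8 2.4
  endloop
 endfacet
 facet normal -0.562 0.097 -0.822
  outer loop
   vertex 0.4 2.4 1.3
   vertex 2.2 3.5 0.2
   vertex 0.2 0.4 1.2
  endloop
 endfacet
 facet normal -0.654 0.523 -0.547
  outer loop
   vertex 0.4 2.4 1.3
   vertex 0.6 3.8 2.4
   vertex 2.2 3.5 0.2
  endloop
 endfacet
 facet normal 0.752 0.388 -0.533
  outer loop
   vertex 3.0 2.5 0.6
   vertex 2.2 3.5 0.2
   vertex 4.0 2.9 2.3
  endloop
 endfacet
 facet normal 0.807 0.252 -0.534
  outer loop
   vertex 3.0 2.5 0.6
   vertex 4.0 2.9 2.3
   vertex 3.9 1.1 1.3
  endloop
 endfacet
 facet normal 0.050 -0.336 -0.941
  outer loop
   vertex 3.0 2.5 0.6
   vertex 0.2 0.4 1.2
   vertex 2.2 3.5 0.2
  endloop
 endfacet
 facet normal 0.099 -0.393 -0.914
  outer loop
   vertex 3.0 2.5 0.6
   vertex 3.9 1.1 1.3
   vertex 0.2 0.4 1.2
  endloop
 endfacet
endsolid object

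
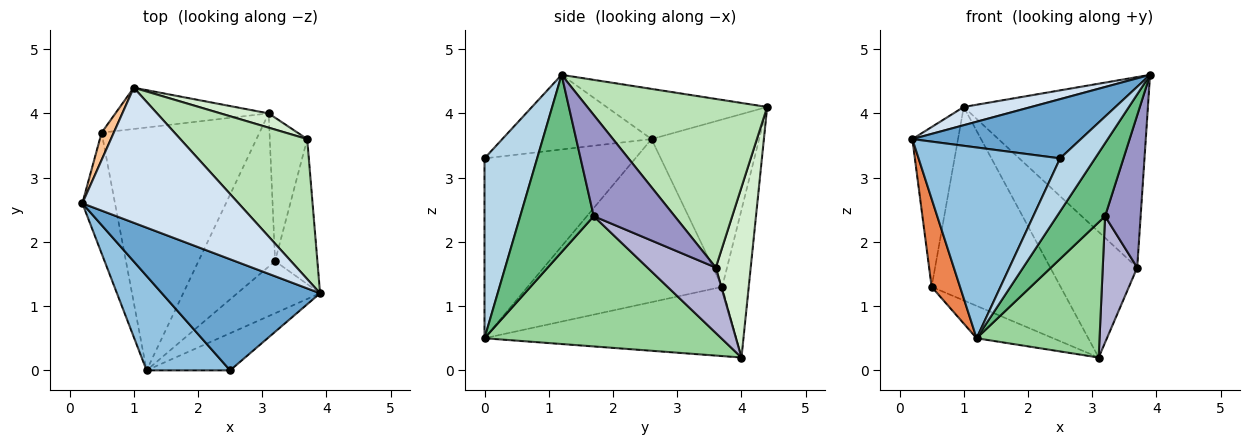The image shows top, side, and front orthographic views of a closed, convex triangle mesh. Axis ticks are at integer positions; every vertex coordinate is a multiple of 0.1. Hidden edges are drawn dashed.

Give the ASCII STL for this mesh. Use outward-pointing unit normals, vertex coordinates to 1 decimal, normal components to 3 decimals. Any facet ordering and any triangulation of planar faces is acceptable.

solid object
 facet normal -0.384 -0.434 0.815
  outer loop
   vertex 2.5 0.0 3.3
   vertex 3.9 1.2 4.6
   vertex 0.2 2.6 3.6
  endloop
 endfacet
 facet normal -0.691 -0.648 0.321
  outer loop
   vertex 1.2 0.0 0.5
   vertex 2.5 0.0 3.3
   vertex 0.2 2.6 3.6
  endloop
 endfacet
 facet normal 0.777 -0.516 -0.361
  outer loop
   vertex 1.2 0.0 0.5
   vertex 3.9 1.2 4.6
   vertex 2.5 0.0 3.3
  endloop
 endfacet
 facet normal -0.303 -0.127 0.944
  outer loop
   vertex 1.0 4.4 4.1
   vertex 0.2 2.6 3.6
   vertex 3.9 1.2 4.6
  endloop
 endfacet
 facet normal -0.971 -0.142 -0.194
  outer loop
   vertex 0.5 3.7 1.3
   vertex 1.2 0.0 0.5
   vertex 0.2 2.6 3.6
  endloop
 endfacet
 facet normal -0.399 0.121 -0.909
  outer loop
   vertex 0.5 3.7 1.3
   vertex 3.1 4.0 0.2
   vertex 1.2 0.0 0.5
  endloop
 endfacet
 facet normal -0.919 0.390 0.067
  outer loop
   vertex 0.5 3.7 1.3
   vertex 0.2 2.6 3.6
   vertex 1.0 4.4 4.1
  endloop
 endfacet
 facet normal -0.197 0.959 -0.204
  outer loop
   vertex 0.5 3.7 1.3
   vertex 1.0 4.4 4.1
   vertex 3.1 4.0 0.2
  endloop
 endfacet
 facet normal 0.779 -0.510 -0.364
  outer loop
   vertex 3.2 1.7 2.4
   vertex 3.9 1.2 4.6
   vertex 1.2 0.0 0.5
  endloop
 endfacet
 facet normal 0.787 -0.408 -0.463
  outer loop
   vertex 3.2 1.7 2.4
   vertex 1.2 0.0 0.5
   vertex 3.1 4.0 0.2
  endloop
 endfacet
 facet normal 0.618 0.633 0.465
  outer loop
   vertex 3.7 3.6 1.6
   vertex 1.0 4.4 4.1
   vertex 3.9 1.2 4.6
  endloop
 endfacet
 facet normal 0.371 0.923 0.105
  outer loop
   vertex 3.7 3.6 1.6
   vertex 3.1 4.0 0.2
   vertex 1.0 4.4 4.1
  endloop
 endfacet
 facet normal 0.855 -0.376 -0.357
  outer loop
   vertex 3.7 3.6 1.6
   vertex 3.9 1.2 4.6
   vertex 3.2 1.7 2.4
  endloop
 endfacet
 facet normal 0.795 -0.401 -0.455
  outer loop
   vertex 3.7 3.6 1.6
   vertex 3.2 1.7 2.4
   vertex 3.1 4.0 0.2
  endloop
 endfacet
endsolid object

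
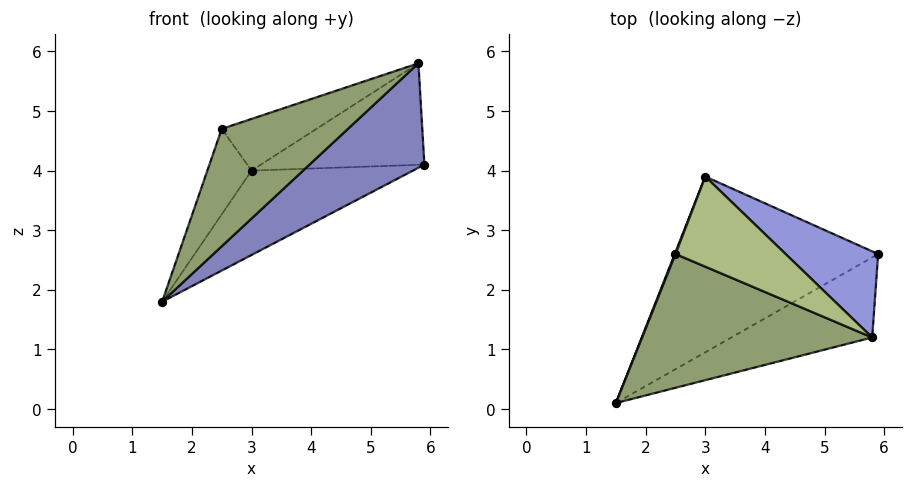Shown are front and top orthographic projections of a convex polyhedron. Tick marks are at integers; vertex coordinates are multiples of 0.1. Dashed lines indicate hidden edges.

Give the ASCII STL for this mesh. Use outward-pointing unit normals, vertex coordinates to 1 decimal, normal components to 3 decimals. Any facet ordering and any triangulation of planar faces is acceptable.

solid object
 facet normal 0.220 0.422 -0.879
  outer loop
   vertex 3.0 3.9 4.0
   vertex 5.9 2.6 4.1
   vertex 1.5 0.1 1.8
  endloop
 endfacet
 facet normal 0.610 -0.629 -0.482
  outer loop
   vertex 5.8 1.2 5.8
   vertex 1.5 0.1 1.8
   vertex 5.9 2.6 4.1
  endloop
 endfacet
 facet normal 0.304 0.726 0.616
  outer loop
   vertex 5.8 1.2 5.8
   vertex 5.9 2.6 4.1
   vertex 3.0 3.9 4.0
  endloop
 endfacet
 facet normal -0.932 0.363 0.008
  outer loop
   vertex 2.5 2.6 4.7
   vertex 3.0 3.9 4.0
   vertex 1.5 0.1 1.8
  endloop
 endfacet
 facet normal -0.469 -0.583 0.664
  outer loop
   vertex 2.5 2.6 4.7
   vertex 1.5 0.1 1.8
   vertex 5.8 1.2 5.8
  endloop
 endfacet
 facet normal -0.078 0.496 0.865
  outer loop
   vertex 2.5 2.6 4.7
   vertex 5.8 1.2 5.8
   vertex 3.0 3.9 4.0
  endloop
 endfacet
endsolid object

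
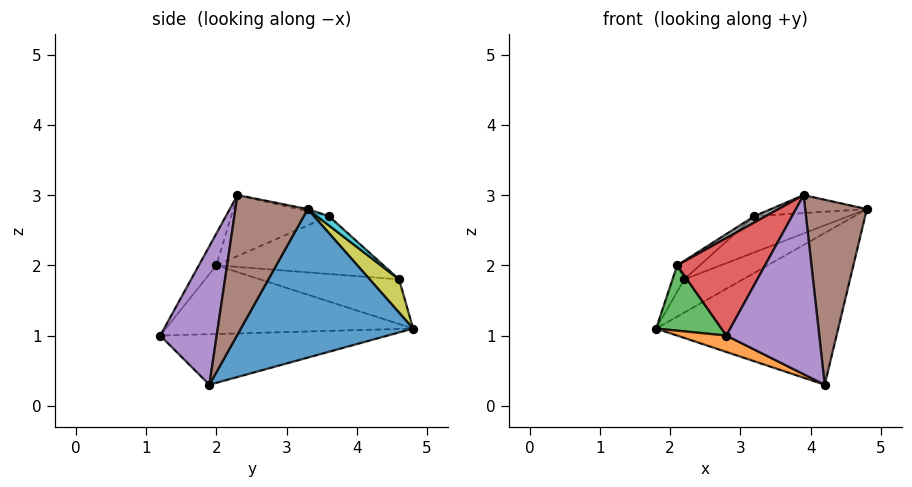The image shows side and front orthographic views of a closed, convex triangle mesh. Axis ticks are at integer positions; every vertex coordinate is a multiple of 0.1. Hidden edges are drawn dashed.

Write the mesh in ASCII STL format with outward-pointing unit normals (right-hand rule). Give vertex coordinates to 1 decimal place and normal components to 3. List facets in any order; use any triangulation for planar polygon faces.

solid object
 facet normal 0.597 0.631 -0.496
  outer loop
   vertex 4.2 1.9 0.3
   vertex 1.8 4.8 1.1
   vertex 4.8 3.3 2.8
  endloop
 endfacet
 facet normal -0.410 -0.089 -0.908
  outer loop
   vertex 4.2 1.9 0.3
   vertex 2.8 1.2 1.0
   vertex 1.8 4.8 1.1
  endloop
 endfacet
 facet normal -0.874 -0.231 -0.427
  outer loop
   vertex 2.1 2.0 2.0
   vertex 1.8 4.8 1.1
   vertex 2.8 1.2 1.0
  endloop
 endfacet
 facet normal -0.165 -0.823 0.543
  outer loop
   vertex 3.9 2.3 3.0
   vertex 2.1 2.0 2.0
   vertex 2.8 1.2 1.0
  endloop
 endfacet
 facet normal 0.511 -0.840 0.181
  outer loop
   vertex 3.9 2.3 3.0
   vertex 2.8 1.2 1.0
   vertex 4.2 1.9 0.3
  endloop
 endfacet
 facet normal 0.749 -0.638 0.178
  outer loop
   vertex 3.9 2.3 3.0
   vertex 4.2 1.9 0.3
   vertex 4.8 3.3 2.8
  endloop
 endfacet
 facet normal -0.021 0.214 0.977
  outer loop
   vertex 3.9 2.3 3.0
   vertex 4.8 3.3 2.8
   vertex 3.2 3.6 2.7
  endloop
 endfacet
 facet normal -0.478 -0.055 0.877
  outer loop
   vertex 3.9 2.3 3.0
   vertex 3.2 3.6 2.7
   vertex 2.1 2.0 2.0
  endloop
 endfacet
 facet normal 0.447 0.894 0.000
  outer loop
   vertex 2.2 4.6 1.8
   vertex 4.8 3.3 2.8
   vertex 1.8 4.8 1.1
  endloop
 endfacet
 facet normal 0.091 0.715 0.693
  outer loop
   vertex 2.2 4.6 1.8
   vertex 3.2 3.6 2.7
   vertex 4.8 3.3 2.8
  endloop
 endfacet
 facet normal -0.857 0.072 0.510
  outer loop
   vertex 2.2 4.6 1.8
   vertex 1.8 4.8 1.1
   vertex 2.1 2.0 2.0
  endloop
 endfacet
 facet normal -0.619 0.084 0.781
  outer loop
   vertex 2.2 4.6 1.8
   vertex 2.1 2.0 2.0
   vertex 3.2 3.6 2.7
  endloop
 endfacet
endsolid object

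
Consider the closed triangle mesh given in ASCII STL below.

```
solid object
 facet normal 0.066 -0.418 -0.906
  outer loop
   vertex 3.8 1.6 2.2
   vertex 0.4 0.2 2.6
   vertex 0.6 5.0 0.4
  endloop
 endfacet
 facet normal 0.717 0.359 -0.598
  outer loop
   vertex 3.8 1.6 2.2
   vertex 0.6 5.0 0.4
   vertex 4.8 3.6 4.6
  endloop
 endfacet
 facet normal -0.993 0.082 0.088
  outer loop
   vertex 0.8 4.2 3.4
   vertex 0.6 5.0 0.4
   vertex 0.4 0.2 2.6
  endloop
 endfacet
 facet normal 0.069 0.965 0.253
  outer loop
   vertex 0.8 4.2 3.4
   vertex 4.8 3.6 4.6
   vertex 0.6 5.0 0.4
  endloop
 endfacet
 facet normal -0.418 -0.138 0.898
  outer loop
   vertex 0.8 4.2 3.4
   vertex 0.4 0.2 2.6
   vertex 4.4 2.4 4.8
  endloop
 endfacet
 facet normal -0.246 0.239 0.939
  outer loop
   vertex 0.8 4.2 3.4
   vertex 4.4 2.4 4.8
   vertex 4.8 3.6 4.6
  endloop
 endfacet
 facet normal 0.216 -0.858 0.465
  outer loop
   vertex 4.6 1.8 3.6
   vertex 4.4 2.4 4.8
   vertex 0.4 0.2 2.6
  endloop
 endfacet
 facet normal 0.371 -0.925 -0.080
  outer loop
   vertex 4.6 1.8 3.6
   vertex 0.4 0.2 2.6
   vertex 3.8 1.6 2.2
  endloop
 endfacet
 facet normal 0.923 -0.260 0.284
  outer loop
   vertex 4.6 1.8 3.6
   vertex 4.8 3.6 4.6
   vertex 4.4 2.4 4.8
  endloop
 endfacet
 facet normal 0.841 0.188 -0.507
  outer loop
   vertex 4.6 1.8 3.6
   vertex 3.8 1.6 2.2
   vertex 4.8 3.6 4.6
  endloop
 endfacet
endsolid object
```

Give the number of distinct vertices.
7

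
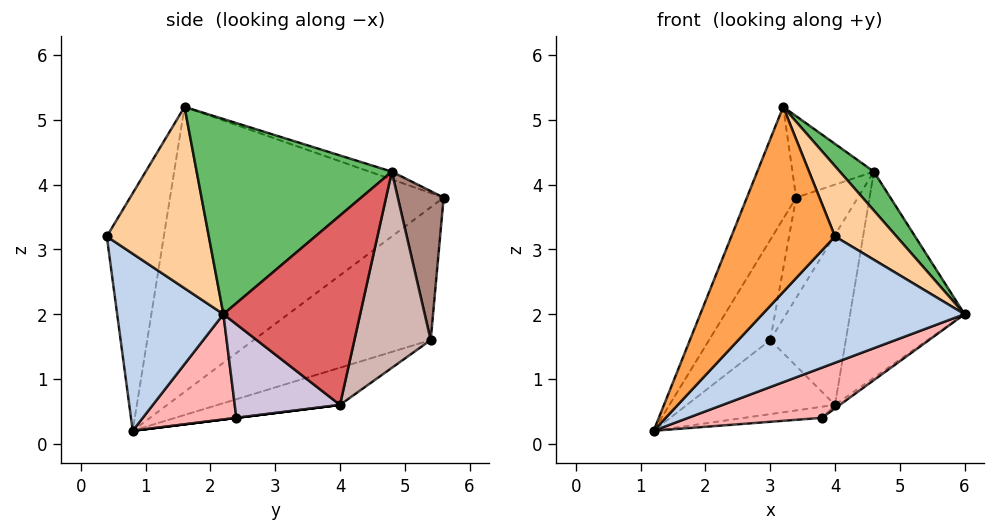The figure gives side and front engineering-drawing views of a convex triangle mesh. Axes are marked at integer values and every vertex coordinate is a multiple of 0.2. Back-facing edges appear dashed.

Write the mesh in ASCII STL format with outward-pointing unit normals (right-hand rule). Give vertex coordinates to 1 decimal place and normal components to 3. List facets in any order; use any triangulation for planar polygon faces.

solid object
 facet normal -0.924 0.166 0.343
  outer loop
   vertex 3.2 1.6 5.2
   vertex 3.4 5.6 3.8
   vertex 1.2 0.8 0.2
  endloop
 endfacet
 facet normal 0.407 -0.775 -0.483
  outer loop
   vertex 4.0 0.4 3.2
   vertex 1.2 0.8 0.2
   vertex 6.0 2.2 2.0
  endloop
 endfacet
 facet normal -0.457 -0.831 0.316
  outer loop
   vertex 4.0 0.4 3.2
   vertex 3.2 1.6 5.2
   vertex 1.2 0.8 0.2
  endloop
 endfacet
 facet normal 0.717 -0.433 0.546
  outer loop
   vertex 4.0 0.4 3.2
   vertex 6.0 2.2 2.0
   vertex 3.2 1.6 5.2
  endloop
 endfacet
 facet normal 0.758 -0.132 0.639
  outer loop
   vertex 4.6 4.8 4.2
   vertex 3.2 1.6 5.2
   vertex 6.0 2.2 2.0
  endloop
 endfacet
 facet normal -0.091 0.333 0.939
  outer loop
   vertex 4.6 4.8 4.2
   vertex 3.4 5.6 3.8
   vertex 3.2 1.6 5.2
  endloop
 endfacet
 facet normal 0.740 0.620 -0.261
  outer loop
   vertex 4.6 4.8 4.2
   vertex 6.0 2.2 2.0
   vertex 4.0 4.0 0.6
  endloop
 endfacet
 facet normal 0.428 -0.612 -0.665
  outer loop
   vertex 3.8 2.4 0.4
   vertex 6.0 2.2 2.0
   vertex 1.2 0.8 0.2
  endloop
 endfacet
 facet normal 0.000 0.124 -0.992
  outer loop
   vertex 3.8 2.4 0.4
   vertex 1.2 0.8 0.2
   vertex 4.0 4.0 0.6
  endloop
 endfacet
 facet normal 0.590 0.027 -0.807
  outer loop
   vertex 3.8 2.4 0.4
   vertex 4.0 4.0 0.6
   vertex 6.0 2.2 2.0
  endloop
 endfacet
 facet normal 0.586 0.790 -0.178
  outer loop
   vertex 3.0 5.4 1.6
   vertex 3.4 5.6 3.8
   vertex 4.6 4.8 4.2
  endloop
 endfacet
 facet normal 0.685 0.679 -0.265
  outer loop
   vertex 3.0 5.4 1.6
   vertex 4.6 4.8 4.2
   vertex 4.0 4.0 0.6
  endloop
 endfacet
 facet normal -0.936 0.323 0.141
  outer loop
   vertex 3.0 5.4 1.6
   vertex 1.2 0.8 0.2
   vertex 3.4 5.6 3.8
  endloop
 endfacet
 facet normal -0.320 0.388 -0.864
  outer loop
   vertex 3.0 5.4 1.6
   vertex 4.0 4.0 0.6
   vertex 1.2 0.8 0.2
  endloop
 endfacet
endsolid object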